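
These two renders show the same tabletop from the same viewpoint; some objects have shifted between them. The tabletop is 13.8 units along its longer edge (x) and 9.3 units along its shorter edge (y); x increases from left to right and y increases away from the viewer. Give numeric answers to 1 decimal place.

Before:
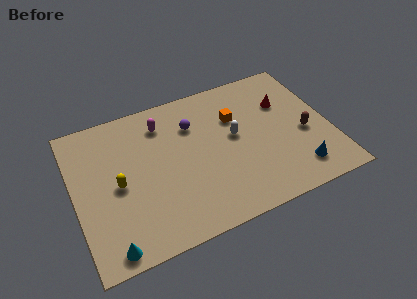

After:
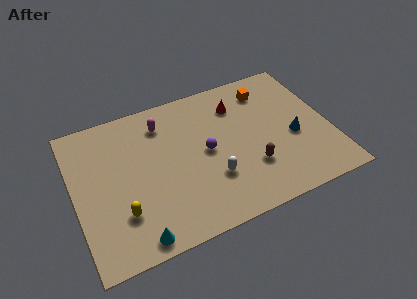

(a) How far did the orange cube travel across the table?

2.2

The orange cube moved from about (8.9, 6.3) to (10.8, 7.5), a distance of √(1.9² + 1.2²) ≈ 2.2.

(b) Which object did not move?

the magenta capsule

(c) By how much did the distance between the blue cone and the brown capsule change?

+0.4

Before: roughly 2.3 units apart; after: 2.7. That's 0.4 units further apart.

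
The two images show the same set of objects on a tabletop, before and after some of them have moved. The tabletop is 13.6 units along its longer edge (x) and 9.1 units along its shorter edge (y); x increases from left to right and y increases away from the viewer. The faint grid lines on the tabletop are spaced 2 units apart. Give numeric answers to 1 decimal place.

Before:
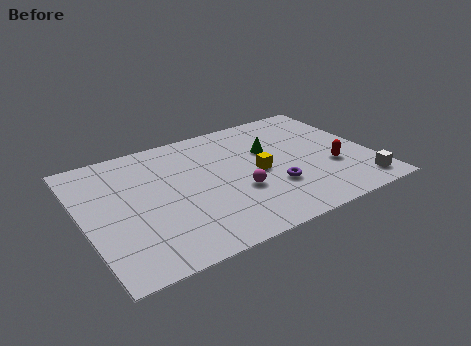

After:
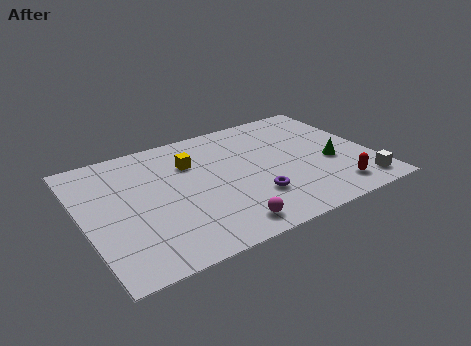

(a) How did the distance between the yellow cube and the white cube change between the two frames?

+3.6

They were about 5.3 units apart before and 8.9 after — 3.6 units further apart.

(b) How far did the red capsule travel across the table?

1.7

From (11.6, 3.2) to (11.4, 1.5), the red capsule covered √(0.2² + 1.7²) ≈ 1.7 units.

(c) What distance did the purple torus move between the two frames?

1.0

From (8.7, 2.9) to (7.7, 2.6), the purple torus covered √(1.0² + 0.3²) ≈ 1.0 units.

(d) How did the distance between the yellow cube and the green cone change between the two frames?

+5.2

The distance was about 1.7 in the first image and 6.9 in the second, so they moved 5.2 units further apart.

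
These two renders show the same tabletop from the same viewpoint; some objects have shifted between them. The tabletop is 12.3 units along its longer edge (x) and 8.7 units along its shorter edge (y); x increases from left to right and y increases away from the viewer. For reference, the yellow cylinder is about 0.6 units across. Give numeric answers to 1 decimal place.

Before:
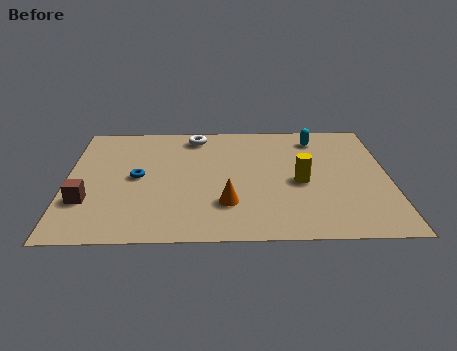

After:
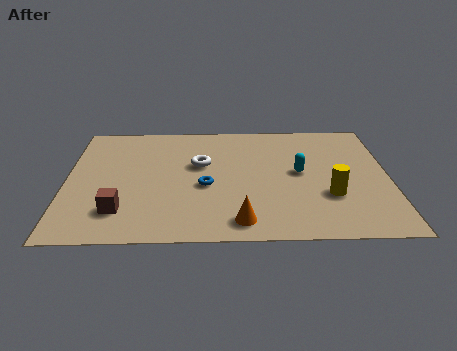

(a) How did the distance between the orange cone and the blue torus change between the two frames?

-1.1

The distance was about 3.9 in the first image and 2.8 in the second, so they moved 1.1 units closer together.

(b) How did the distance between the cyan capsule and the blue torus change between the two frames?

-3.7

They were about 7.4 units apart before and 3.7 after — 3.7 units closer together.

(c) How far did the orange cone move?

1.3

The orange cone was near (6.1, 2.4) before and (6.6, 1.2) after, so it travelled √(0.5² + 1.2²) ≈ 1.3 units.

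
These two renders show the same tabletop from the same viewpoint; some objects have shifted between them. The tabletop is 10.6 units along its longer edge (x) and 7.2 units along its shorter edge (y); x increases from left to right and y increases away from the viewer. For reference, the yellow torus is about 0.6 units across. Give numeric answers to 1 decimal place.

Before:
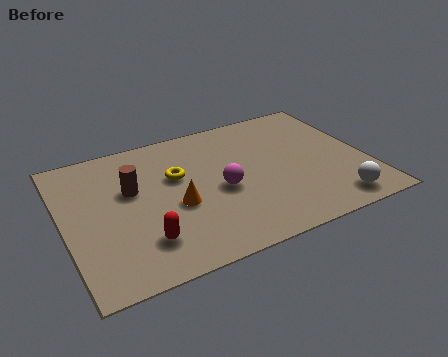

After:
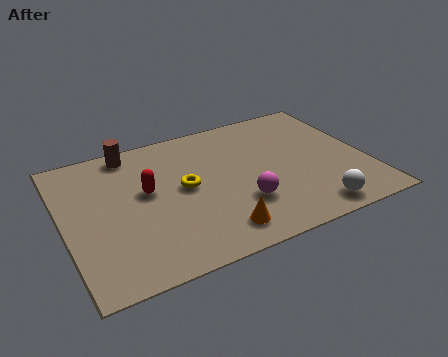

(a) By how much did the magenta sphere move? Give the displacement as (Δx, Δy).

(0.6, -1.0)

The magenta sphere started near (5.4, 3.2) and ended near (6.0, 2.2).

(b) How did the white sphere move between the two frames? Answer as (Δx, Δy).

(-0.8, -0.1)

From the two frames, the white sphere sits at roughly (9.1, 1.0) before and (8.3, 0.9) after.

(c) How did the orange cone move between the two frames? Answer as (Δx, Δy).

(1.2, -1.8)

From the two frames, the orange cone sits at roughly (3.8, 3.0) before and (5.0, 1.2) after.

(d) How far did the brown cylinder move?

2.0

From (2.4, 4.4) to (2.6, 6.4), the brown cylinder covered √(0.2² + 2.0²) ≈ 2.0 units.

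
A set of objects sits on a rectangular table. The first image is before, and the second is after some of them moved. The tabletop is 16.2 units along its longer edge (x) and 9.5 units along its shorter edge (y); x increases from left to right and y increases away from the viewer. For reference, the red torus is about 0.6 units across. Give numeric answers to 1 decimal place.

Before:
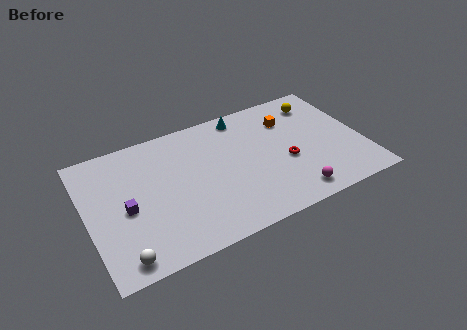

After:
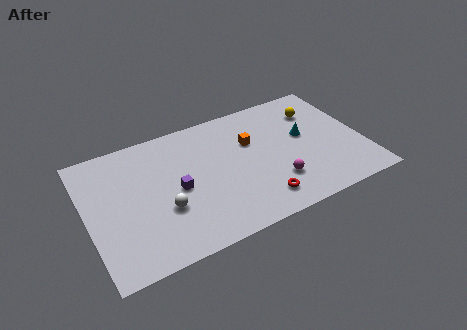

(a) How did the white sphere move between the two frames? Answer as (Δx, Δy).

(2.7, 2.3)

The white sphere started near (1.6, 1.1) and ended near (4.3, 3.4).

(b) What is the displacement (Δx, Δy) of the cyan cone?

(3.3, -3.0)

The cyan cone was at about (9.6, 8.4) and moved to about (12.9, 5.4).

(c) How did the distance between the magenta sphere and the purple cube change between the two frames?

-4.0

They were about 9.9 units apart before and 5.9 after — 4.0 units closer together.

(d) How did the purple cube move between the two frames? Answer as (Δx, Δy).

(3.0, 0.2)

From the two frames, the purple cube sits at roughly (2.2, 4.3) before and (5.2, 4.5) after.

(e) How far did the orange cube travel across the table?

2.5

From (12.2, 7.0) to (9.8, 6.2), the orange cube covered √(2.4² + 0.8²) ≈ 2.5 units.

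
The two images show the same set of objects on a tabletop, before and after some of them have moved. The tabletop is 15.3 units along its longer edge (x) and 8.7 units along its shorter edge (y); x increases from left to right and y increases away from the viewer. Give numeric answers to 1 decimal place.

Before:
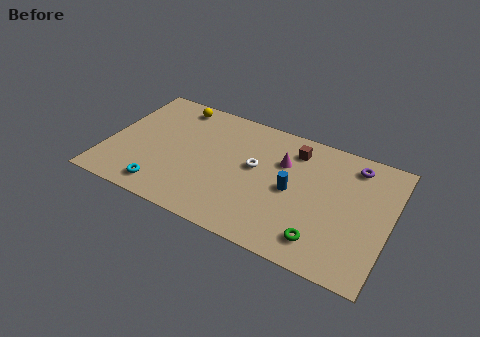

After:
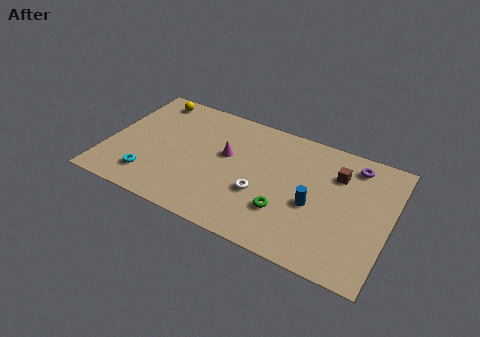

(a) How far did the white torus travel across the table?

1.8

From (8.0, 4.9) to (8.5, 3.2), the white torus covered √(0.5² + 1.7²) ≈ 1.8 units.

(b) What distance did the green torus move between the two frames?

2.3

From (12.0, 1.6) to (9.9, 2.6), the green torus covered √(2.1² + 1.0²) ≈ 2.3 units.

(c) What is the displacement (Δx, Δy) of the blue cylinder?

(1.2, -0.5)

The blue cylinder was at about (10.1, 4.2) and moved to about (11.3, 3.7).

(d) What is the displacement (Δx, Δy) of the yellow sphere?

(-1.4, 0.0)

The yellow sphere was at about (3.2, 7.6) and moved to about (1.8, 7.6).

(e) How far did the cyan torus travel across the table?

0.9

The cyan torus was near (3.4, 1.3) before and (2.6, 1.8) after, so it travelled √(0.8² + 0.5²) ≈ 0.9 units.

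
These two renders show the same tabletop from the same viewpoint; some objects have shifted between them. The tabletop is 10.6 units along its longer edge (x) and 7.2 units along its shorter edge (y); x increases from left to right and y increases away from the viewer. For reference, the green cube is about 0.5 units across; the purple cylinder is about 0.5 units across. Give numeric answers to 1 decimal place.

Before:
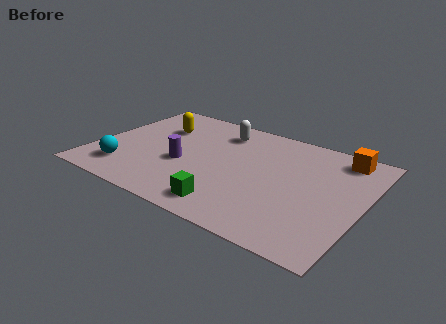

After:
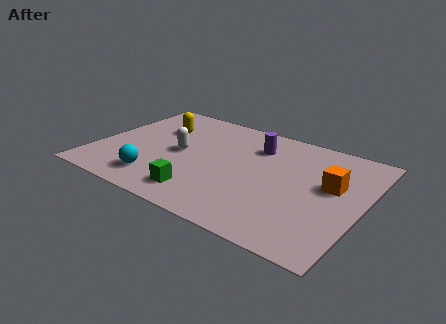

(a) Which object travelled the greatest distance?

the purple cylinder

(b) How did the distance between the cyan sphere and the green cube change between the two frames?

-2.5

The distance was about 4.3 in the first image and 1.8 in the second, so they moved 2.5 units closer together.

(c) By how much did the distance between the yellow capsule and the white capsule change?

-0.7

Before: roughly 2.5 units apart; after: 1.8. That's 0.7 units closer together.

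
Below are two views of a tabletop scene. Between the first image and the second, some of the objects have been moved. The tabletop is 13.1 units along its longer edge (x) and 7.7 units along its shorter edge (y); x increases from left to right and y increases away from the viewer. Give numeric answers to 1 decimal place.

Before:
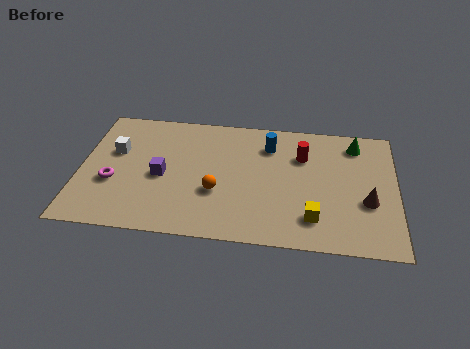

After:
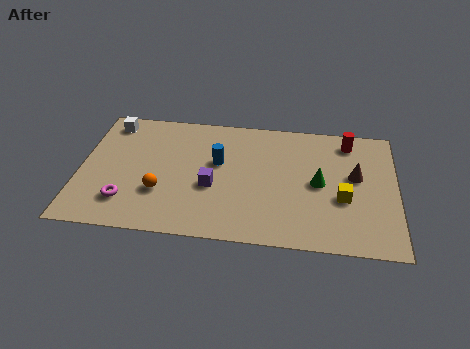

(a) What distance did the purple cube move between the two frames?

2.1

From (3.4, 3.5) to (5.5, 3.1), the purple cube covered √(2.1² + 0.4²) ≈ 2.1 units.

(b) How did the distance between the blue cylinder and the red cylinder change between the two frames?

+4.2

Before: roughly 1.5 units apart; after: 5.7. That's 4.2 units further apart.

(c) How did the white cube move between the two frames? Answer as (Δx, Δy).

(-0.3, 1.8)

From the two frames, the white cube sits at roughly (1.4, 4.8) before and (1.1, 6.6) after.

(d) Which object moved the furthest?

the green cone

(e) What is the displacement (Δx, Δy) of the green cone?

(-1.5, -2.6)

The green cone was at about (11.4, 6.4) and moved to about (9.9, 3.8).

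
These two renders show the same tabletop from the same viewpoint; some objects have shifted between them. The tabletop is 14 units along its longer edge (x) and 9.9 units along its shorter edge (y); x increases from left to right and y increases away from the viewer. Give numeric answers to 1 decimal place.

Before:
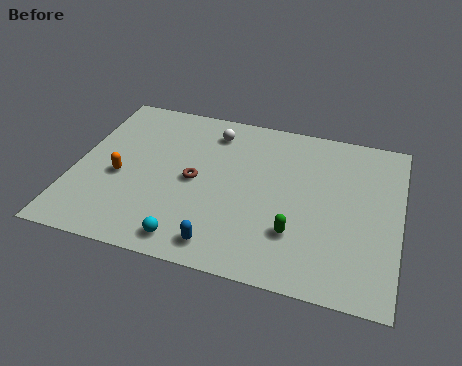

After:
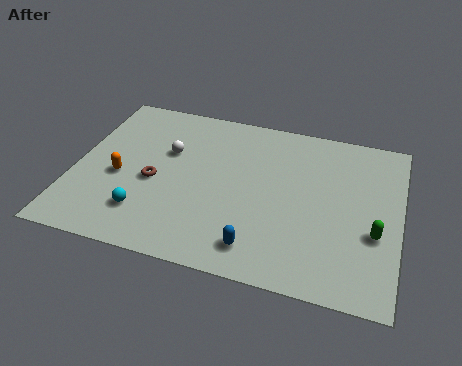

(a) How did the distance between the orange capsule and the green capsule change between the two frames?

+3.2

They were about 7.8 units apart before and 11.0 after — 3.2 units further apart.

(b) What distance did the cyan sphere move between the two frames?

2.3

The cyan sphere moved from about (5.3, 1.2) to (3.3, 2.3), a distance of √(2.0² + 1.1²) ≈ 2.3.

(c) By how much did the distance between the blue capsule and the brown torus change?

+1.6

Before: roughly 3.8 units apart; after: 5.4. That's 1.6 units further apart.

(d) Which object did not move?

the orange capsule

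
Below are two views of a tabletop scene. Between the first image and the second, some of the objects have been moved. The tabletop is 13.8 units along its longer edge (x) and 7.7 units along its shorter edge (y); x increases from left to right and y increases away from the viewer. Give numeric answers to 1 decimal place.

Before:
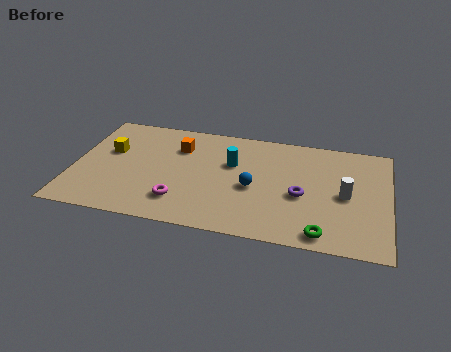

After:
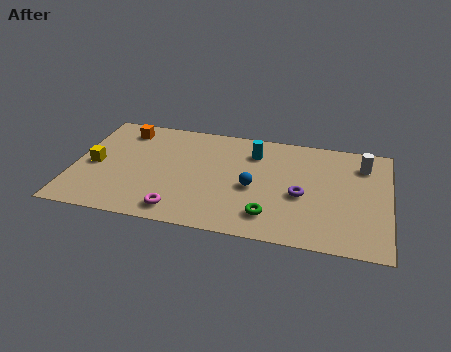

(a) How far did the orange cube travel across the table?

2.6

The orange cube moved from about (4.5, 5.6) to (2.0, 6.4), a distance of √(2.5² + 0.8²) ≈ 2.6.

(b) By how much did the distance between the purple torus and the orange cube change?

+2.6

Before: roughly 6.0 units apart; after: 8.6. That's 2.6 units further apart.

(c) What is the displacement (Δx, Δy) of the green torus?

(-2.3, 0.7)

From the two frames, the green torus sits at roughly (11.0, 0.9) before and (8.7, 1.6) after.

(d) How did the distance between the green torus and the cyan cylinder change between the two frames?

-1.3

Before: roughly 5.7 units apart; after: 4.4. That's 1.3 units closer together.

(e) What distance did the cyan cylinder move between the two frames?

1.3

From (6.9, 4.9) to (7.8, 5.9), the cyan cylinder covered √(0.9² + 1.0²) ≈ 1.3 units.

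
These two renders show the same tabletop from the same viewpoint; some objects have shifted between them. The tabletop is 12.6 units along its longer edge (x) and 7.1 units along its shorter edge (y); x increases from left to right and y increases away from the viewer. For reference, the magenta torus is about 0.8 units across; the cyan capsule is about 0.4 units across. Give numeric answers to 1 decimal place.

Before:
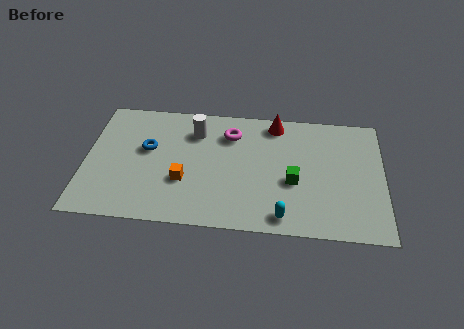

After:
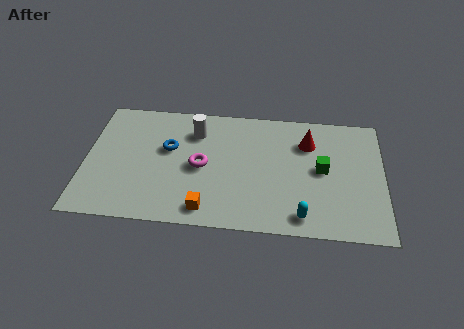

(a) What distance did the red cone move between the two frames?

1.7

The red cone was near (8.0, 6.2) before and (9.4, 5.2) after, so it travelled √(1.4² + 1.0²) ≈ 1.7 units.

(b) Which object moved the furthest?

the magenta torus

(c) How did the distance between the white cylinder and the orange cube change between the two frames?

+1.5

The distance was about 2.9 in the first image and 4.4 in the second, so they moved 1.5 units further apart.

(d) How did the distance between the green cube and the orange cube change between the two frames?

+0.9

They were about 4.6 units apart before and 5.5 after — 0.9 units further apart.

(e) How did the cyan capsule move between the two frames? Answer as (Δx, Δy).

(0.8, 0.1)

The cyan capsule was at about (8.4, 0.9) and moved to about (9.2, 1.0).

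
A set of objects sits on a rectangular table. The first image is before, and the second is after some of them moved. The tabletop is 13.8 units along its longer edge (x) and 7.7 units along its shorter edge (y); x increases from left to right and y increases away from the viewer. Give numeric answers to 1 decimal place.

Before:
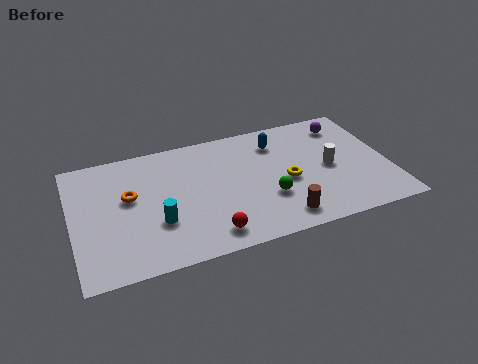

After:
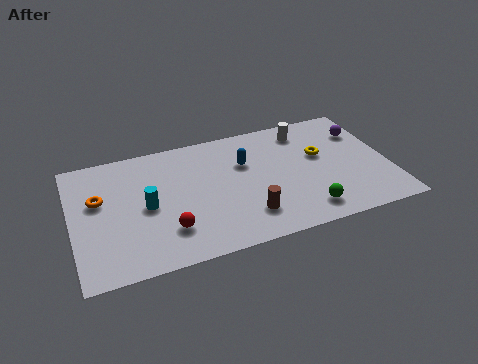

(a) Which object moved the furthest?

the white cylinder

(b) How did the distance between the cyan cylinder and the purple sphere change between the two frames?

+0.5

The distance was about 9.4 in the first image and 9.9 in the second, so they moved 0.5 units further apart.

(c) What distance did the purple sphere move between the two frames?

1.0

The purple sphere moved from about (12.2, 6.3) to (12.9, 5.6), a distance of √(0.7² + 0.7²) ≈ 1.0.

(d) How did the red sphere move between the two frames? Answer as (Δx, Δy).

(-1.7, 0.8)

The red sphere was at about (5.7, 1.2) and moved to about (4.0, 2.0).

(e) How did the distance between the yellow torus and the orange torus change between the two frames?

+2.8

The distance was about 6.9 in the first image and 9.7 in the second, so they moved 2.8 units further apart.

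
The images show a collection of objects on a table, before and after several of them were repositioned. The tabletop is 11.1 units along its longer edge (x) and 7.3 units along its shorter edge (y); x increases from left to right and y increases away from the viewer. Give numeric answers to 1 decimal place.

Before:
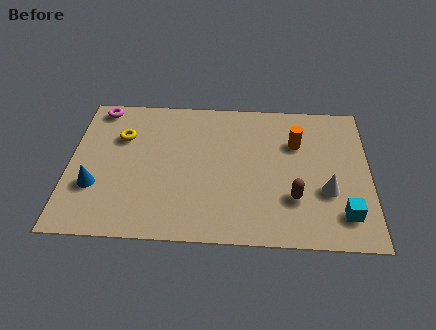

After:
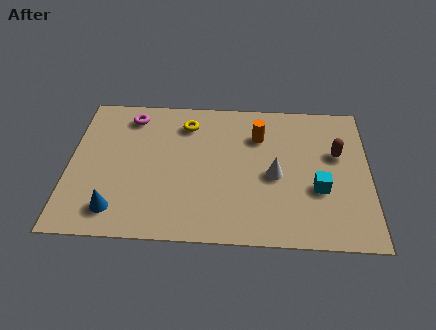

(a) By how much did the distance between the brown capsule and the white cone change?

+1.3

They were about 1.3 units apart before and 2.6 after — 1.3 units further apart.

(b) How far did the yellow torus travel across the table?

2.5

The yellow torus moved from about (1.9, 5.0) to (4.3, 5.8), a distance of √(2.4² + 0.8²) ≈ 2.5.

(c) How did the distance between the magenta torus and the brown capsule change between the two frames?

-0.6

They were about 8.5 units apart before and 7.9 after — 0.6 units closer together.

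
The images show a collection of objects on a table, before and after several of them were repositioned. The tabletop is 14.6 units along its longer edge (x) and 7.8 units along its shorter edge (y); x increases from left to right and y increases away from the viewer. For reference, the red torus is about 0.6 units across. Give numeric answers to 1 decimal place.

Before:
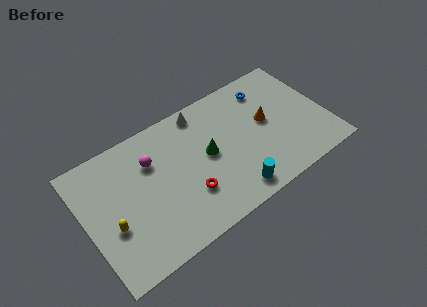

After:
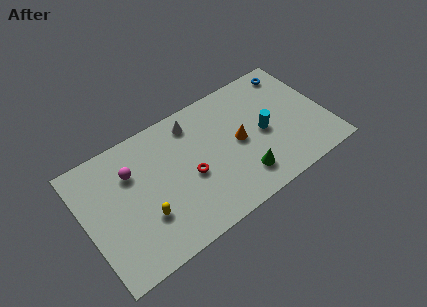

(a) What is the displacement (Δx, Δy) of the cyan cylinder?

(2.4, 2.6)

The cyan cylinder started near (8.4, 1.1) and ended near (10.8, 3.7).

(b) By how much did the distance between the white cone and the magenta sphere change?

+0.4

Before: roughly 3.6 units apart; after: 4.0. That's 0.4 units further apart.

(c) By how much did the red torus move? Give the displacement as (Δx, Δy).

(0.3, 1.0)

From the two frames, the red torus sits at roughly (5.9, 2.4) before and (6.2, 3.4) after.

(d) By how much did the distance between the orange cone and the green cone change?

-1.5

They were about 3.7 units apart before and 2.2 after — 1.5 units closer together.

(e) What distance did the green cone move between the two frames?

2.9

The green cone moved from about (7.4, 4.1) to (9.1, 1.7), a distance of √(1.7² + 2.4²) ≈ 2.9.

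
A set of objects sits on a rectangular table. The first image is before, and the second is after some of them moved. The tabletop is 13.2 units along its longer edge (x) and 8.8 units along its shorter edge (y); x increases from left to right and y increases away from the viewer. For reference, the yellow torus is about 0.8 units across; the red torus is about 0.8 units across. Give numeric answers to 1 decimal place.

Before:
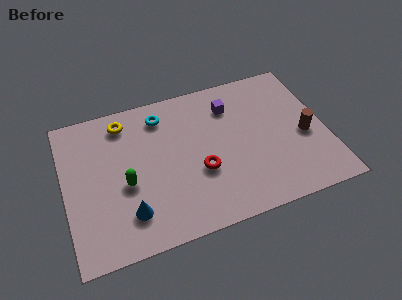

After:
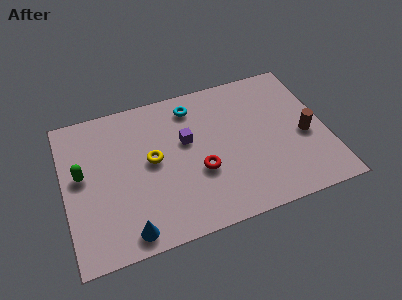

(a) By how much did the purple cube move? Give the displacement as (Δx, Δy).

(-2.4, -1.4)

The purple cube was at about (8.6, 6.7) and moved to about (6.2, 5.3).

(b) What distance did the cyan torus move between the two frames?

1.6

The cyan torus was near (5.1, 7.2) before and (6.7, 7.3) after, so it travelled √(1.6² + 0.1²) ≈ 1.6 units.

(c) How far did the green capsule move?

2.4

From (3.0, 3.7) to (0.9, 4.9), the green capsule covered √(2.1² + 1.2²) ≈ 2.4 units.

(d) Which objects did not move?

the brown cylinder and the red torus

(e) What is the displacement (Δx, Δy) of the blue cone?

(-0.1, -1.0)

From the two frames, the blue cone sits at roughly (3.0, 2.0) before and (2.9, 1.0) after.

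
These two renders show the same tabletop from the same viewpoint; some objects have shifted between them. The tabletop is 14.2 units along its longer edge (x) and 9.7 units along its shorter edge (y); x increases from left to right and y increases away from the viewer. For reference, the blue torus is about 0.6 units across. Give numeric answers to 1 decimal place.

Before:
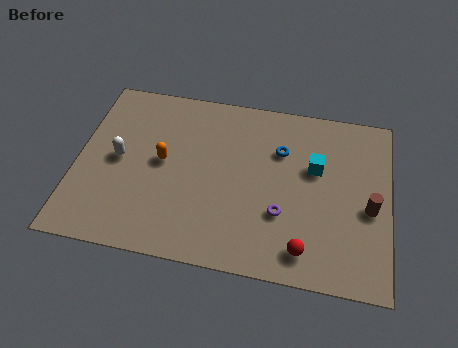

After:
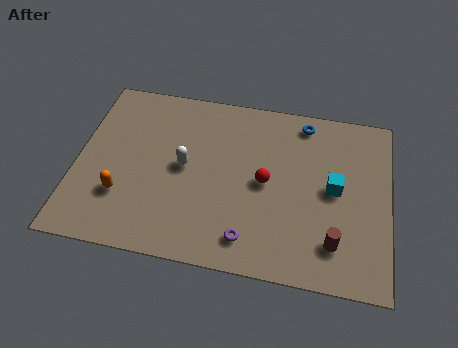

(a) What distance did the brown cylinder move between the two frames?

2.6

The brown cylinder was near (13.3, 4.2) before and (11.8, 2.1) after, so it travelled √(1.5² + 2.1²) ≈ 2.6 units.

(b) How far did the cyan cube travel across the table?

1.3

From (10.8, 6.0) to (11.7, 5.0), the cyan cube covered √(0.9² + 1.0²) ≈ 1.3 units.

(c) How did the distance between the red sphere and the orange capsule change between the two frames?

-0.8

They were about 7.5 units apart before and 6.7 after — 0.8 units closer together.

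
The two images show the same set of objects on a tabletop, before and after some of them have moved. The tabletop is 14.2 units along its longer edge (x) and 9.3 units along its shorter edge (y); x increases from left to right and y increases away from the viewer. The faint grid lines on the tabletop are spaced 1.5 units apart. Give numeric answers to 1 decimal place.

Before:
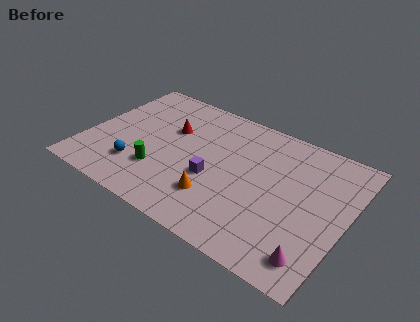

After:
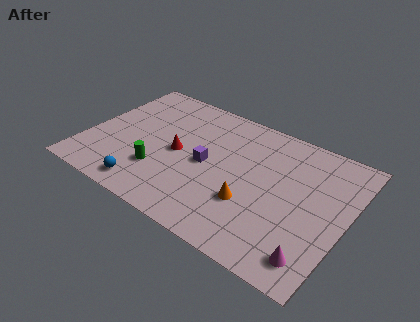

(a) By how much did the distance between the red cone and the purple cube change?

-2.0

They were about 3.6 units apart before and 1.6 after — 2.0 units closer together.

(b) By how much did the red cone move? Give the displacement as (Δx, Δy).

(0.7, -1.5)

From the two frames, the red cone sits at roughly (4.3, 6.0) before and (5.0, 4.5) after.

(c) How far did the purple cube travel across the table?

0.9

The purple cube moved from about (7.1, 3.7) to (6.6, 4.5), a distance of √(0.5² + 0.8²) ≈ 0.9.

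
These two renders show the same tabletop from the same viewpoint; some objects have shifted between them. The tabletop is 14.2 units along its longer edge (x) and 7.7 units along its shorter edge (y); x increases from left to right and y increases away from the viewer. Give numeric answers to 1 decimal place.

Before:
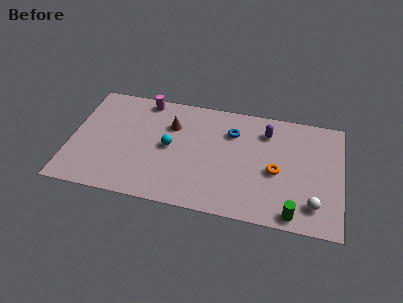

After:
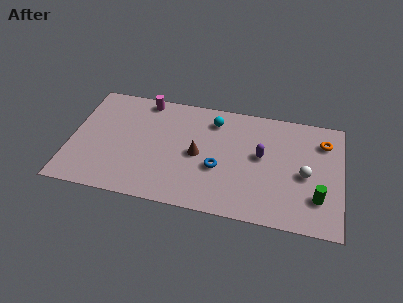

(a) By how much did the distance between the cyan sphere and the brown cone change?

+1.1

Before: roughly 1.5 units apart; after: 2.6. That's 1.1 units further apart.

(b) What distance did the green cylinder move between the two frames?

1.8

The green cylinder moved from about (11.8, 0.8) to (13.0, 2.1), a distance of √(1.2² + 1.3²) ≈ 1.8.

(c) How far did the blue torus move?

2.7

The blue torus was near (8.4, 5.6) before and (7.8, 3.0) after, so it travelled √(0.6² + 2.6²) ≈ 2.7 units.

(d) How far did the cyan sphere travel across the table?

3.2

From (5.2, 3.9) to (7.4, 6.2), the cyan sphere covered √(2.2² + 2.3²) ≈ 3.2 units.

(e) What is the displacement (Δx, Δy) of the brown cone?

(1.5, -1.7)

The brown cone was at about (5.2, 5.4) and moved to about (6.7, 3.7).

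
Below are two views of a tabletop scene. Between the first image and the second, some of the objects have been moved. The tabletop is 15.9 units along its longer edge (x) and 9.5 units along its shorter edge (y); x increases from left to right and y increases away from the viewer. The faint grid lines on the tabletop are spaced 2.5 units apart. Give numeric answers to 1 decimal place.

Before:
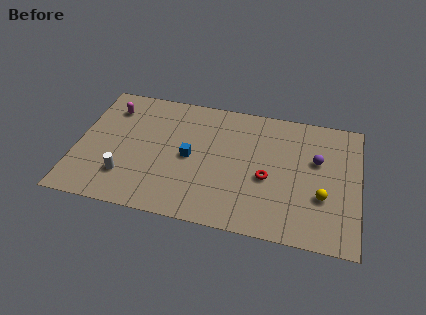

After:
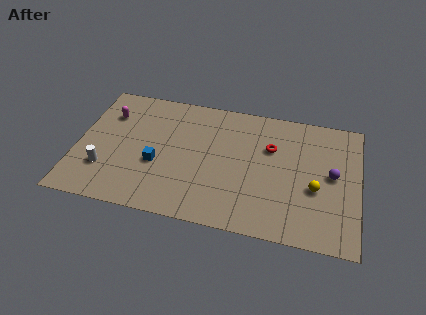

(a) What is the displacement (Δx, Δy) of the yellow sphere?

(-0.4, 0.5)

From the two frames, the yellow sphere sits at roughly (13.9, 3.3) before and (13.5, 3.8) after.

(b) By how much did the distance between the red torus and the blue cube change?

+2.4

The distance was about 4.4 in the first image and 6.8 in the second, so they moved 2.4 units further apart.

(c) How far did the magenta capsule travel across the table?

0.5

The magenta capsule was near (1.7, 7.4) before and (1.6, 6.9) after, so it travelled √(0.1² + 0.5²) ≈ 0.5 units.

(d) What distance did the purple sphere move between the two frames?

1.3

The purple sphere moved from about (13.5, 5.9) to (14.4, 5.0), a distance of √(0.9² + 0.9²) ≈ 1.3.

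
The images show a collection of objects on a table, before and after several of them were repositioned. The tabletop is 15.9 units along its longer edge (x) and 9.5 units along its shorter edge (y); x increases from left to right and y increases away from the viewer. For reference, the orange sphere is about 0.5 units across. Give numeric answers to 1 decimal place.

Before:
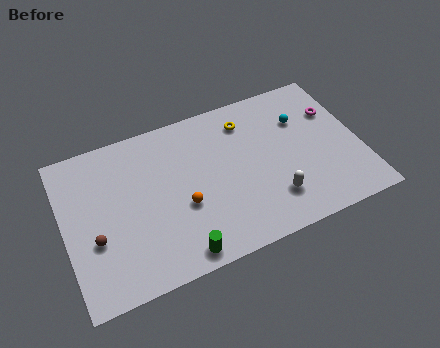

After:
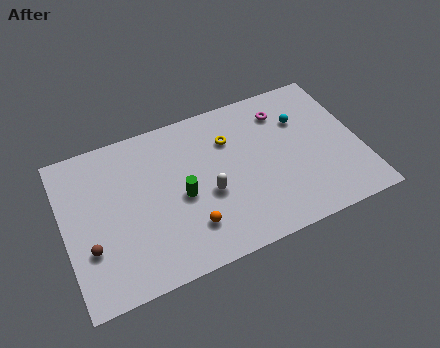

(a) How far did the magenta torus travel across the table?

2.9

The magenta torus moved from about (14.8, 6.5) to (12.1, 7.5), a distance of √(2.7² + 1.0²) ≈ 2.9.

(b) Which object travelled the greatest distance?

the white capsule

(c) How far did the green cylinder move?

3.3

The green cylinder moved from about (5.7, 1.0) to (6.2, 4.3), a distance of √(0.5² + 3.3²) ≈ 3.3.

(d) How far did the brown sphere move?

0.5

From (1.5, 3.5) to (1.2, 3.1), the brown sphere covered √(0.3² + 0.4²) ≈ 0.5 units.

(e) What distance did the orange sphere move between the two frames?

1.4

The orange sphere was near (6.2, 3.7) before and (6.4, 2.3) after, so it travelled √(0.2² + 1.4²) ≈ 1.4 units.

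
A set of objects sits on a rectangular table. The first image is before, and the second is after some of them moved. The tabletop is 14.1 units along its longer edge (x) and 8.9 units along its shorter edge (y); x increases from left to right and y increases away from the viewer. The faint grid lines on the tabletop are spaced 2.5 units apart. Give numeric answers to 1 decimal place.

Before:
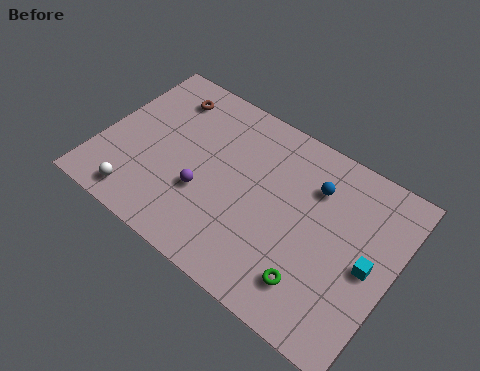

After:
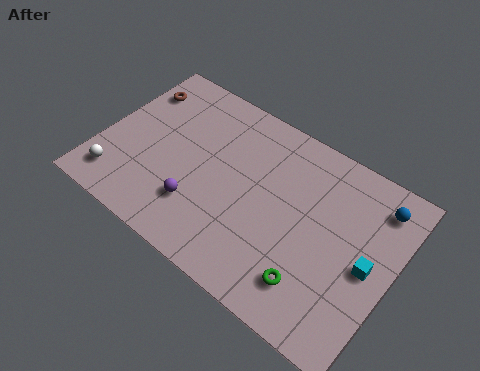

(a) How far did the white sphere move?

1.3

The white sphere moved from about (2.4, 1.2) to (1.2, 1.6), a distance of √(1.2² + 0.4²) ≈ 1.3.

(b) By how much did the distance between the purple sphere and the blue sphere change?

+3.4

Before: roughly 5.8 units apart; after: 9.2. That's 3.4 units further apart.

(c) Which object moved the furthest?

the blue sphere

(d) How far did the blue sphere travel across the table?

3.0

The blue sphere moved from about (10.0, 6.5) to (12.9, 7.3), a distance of √(2.9² + 0.8²) ≈ 3.0.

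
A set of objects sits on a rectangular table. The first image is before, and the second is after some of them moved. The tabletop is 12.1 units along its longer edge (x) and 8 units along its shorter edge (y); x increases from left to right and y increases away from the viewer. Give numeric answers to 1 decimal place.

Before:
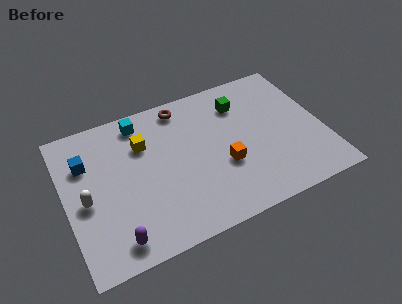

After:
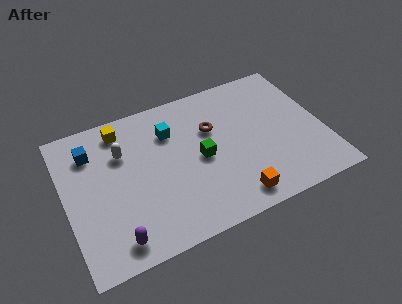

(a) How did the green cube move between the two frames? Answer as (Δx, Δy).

(-2.2, -2.3)

The green cube started near (8.5, 6.1) and ended near (6.3, 3.8).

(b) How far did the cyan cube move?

1.7

The cyan cube was near (3.8, 6.9) before and (5.1, 5.8) after, so it travelled √(1.3² + 1.1²) ≈ 1.7 units.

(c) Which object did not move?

the purple capsule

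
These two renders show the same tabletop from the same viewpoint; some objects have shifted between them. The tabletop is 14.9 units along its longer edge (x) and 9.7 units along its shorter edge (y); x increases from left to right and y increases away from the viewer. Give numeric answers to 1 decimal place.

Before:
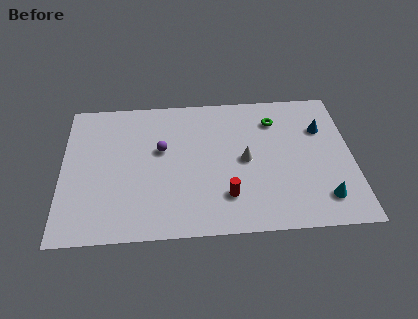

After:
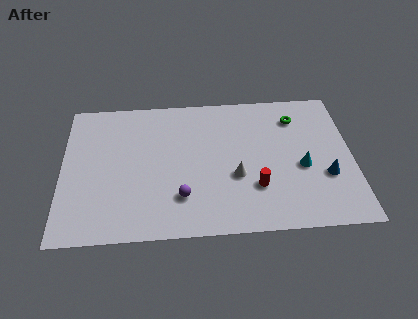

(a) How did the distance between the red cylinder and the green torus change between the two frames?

-0.5

Before: roughly 5.7 units apart; after: 5.2. That's 0.5 units closer together.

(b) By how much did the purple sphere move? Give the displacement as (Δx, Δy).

(1.0, -3.3)

From the two frames, the purple sphere sits at roughly (5.1, 5.8) before and (6.1, 2.5) after.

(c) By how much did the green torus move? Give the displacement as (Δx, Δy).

(1.1, 0.1)

From the two frames, the green torus sits at roughly (11.0, 7.5) before and (12.1, 7.6) after.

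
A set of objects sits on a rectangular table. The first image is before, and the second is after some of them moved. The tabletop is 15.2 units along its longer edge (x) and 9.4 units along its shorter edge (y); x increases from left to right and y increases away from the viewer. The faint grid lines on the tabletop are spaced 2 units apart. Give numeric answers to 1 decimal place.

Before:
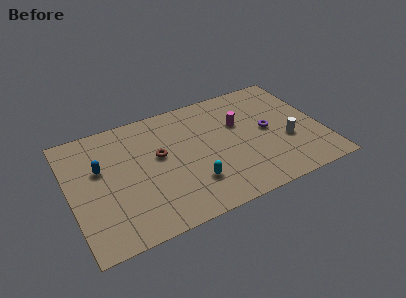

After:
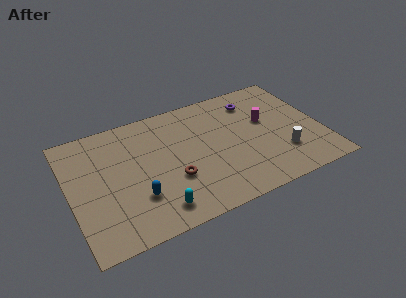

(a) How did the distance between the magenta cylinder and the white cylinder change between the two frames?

-0.5

Before: roughly 3.6 units apart; after: 3.1. That's 0.5 units closer together.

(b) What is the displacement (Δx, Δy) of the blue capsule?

(1.9, -3.0)

From the two frames, the blue capsule sits at roughly (1.9, 5.8) before and (3.8, 2.8) after.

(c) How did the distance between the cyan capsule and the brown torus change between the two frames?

-1.2

They were about 3.4 units apart before and 2.2 after — 1.2 units closer together.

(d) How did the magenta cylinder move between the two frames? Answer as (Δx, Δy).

(1.6, -0.4)

The magenta cylinder started near (10.4, 6.0) and ended near (12.0, 5.6).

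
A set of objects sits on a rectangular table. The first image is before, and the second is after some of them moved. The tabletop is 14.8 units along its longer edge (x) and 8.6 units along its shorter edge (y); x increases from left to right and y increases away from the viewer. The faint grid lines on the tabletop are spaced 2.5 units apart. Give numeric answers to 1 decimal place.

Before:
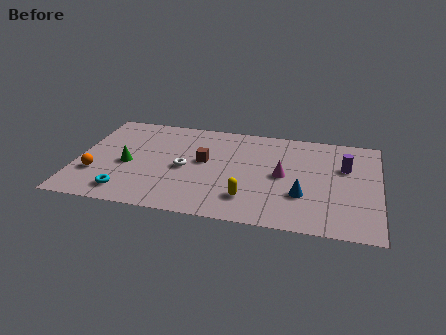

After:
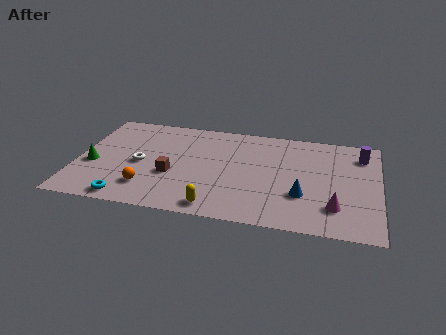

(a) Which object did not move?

the blue cone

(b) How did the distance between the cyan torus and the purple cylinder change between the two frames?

+1.4

Before: roughly 11.3 units apart; after: 12.7. That's 1.4 units further apart.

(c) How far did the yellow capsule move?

1.8

The yellow capsule was near (8.5, 2.0) before and (7.0, 1.0) after, so it travelled √(1.5² + 1.0²) ≈ 1.8 units.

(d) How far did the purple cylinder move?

1.4

From (13.1, 5.6) to (13.9, 6.8), the purple cylinder covered √(0.8² + 1.2²) ≈ 1.4 units.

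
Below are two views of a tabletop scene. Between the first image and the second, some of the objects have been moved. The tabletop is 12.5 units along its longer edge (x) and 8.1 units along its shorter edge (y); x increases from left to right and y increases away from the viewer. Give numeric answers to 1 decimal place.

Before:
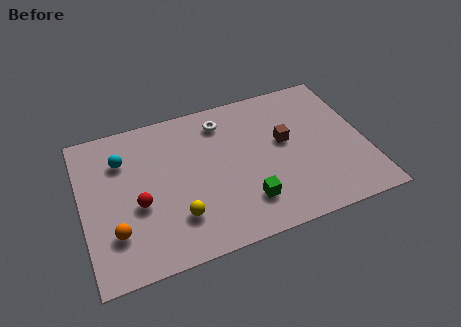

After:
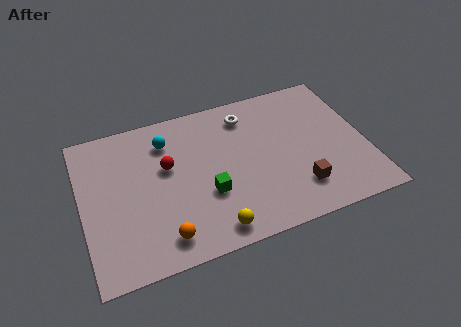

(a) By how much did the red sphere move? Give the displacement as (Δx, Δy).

(1.4, 1.6)

From the two frames, the red sphere sits at roughly (2.4, 3.3) before and (3.8, 4.9) after.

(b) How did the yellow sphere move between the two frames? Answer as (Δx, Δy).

(1.4, -1.1)

The yellow sphere started near (4.0, 2.1) and ended near (5.4, 1.0).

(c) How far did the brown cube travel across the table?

2.7

From (9.0, 4.6) to (9.3, 1.9), the brown cube covered √(0.3² + 2.7²) ≈ 2.7 units.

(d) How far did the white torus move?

1.1

From (6.4, 6.6) to (7.5, 6.6), the white torus covered √(1.1² + 0.0²) ≈ 1.1 units.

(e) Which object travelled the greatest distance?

the brown cube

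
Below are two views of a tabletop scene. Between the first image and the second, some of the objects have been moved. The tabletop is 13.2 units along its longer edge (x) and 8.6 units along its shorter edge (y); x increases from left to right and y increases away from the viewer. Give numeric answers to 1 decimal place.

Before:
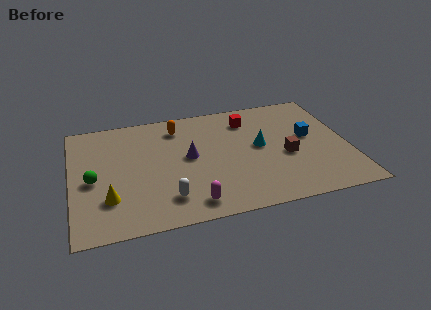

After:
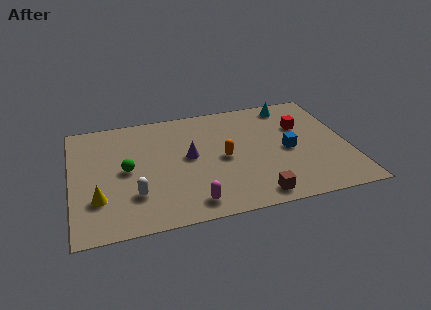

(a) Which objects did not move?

the purple cone and the magenta capsule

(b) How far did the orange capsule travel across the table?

3.5

The orange capsule was near (5.2, 7.0) before and (7.2, 4.1) after, so it travelled √(2.0² + 2.9²) ≈ 3.5 units.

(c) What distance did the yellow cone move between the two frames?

0.5

The yellow cone moved from about (1.7, 2.4) to (1.2, 2.5), a distance of √(0.5² + 0.1²) ≈ 0.5.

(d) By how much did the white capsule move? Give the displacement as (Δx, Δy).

(-1.5, 0.6)

The white capsule was at about (4.4, 1.8) and moved to about (2.9, 2.4).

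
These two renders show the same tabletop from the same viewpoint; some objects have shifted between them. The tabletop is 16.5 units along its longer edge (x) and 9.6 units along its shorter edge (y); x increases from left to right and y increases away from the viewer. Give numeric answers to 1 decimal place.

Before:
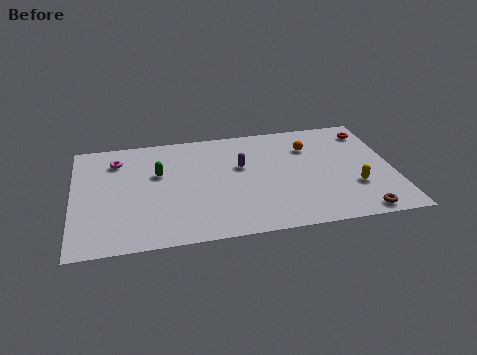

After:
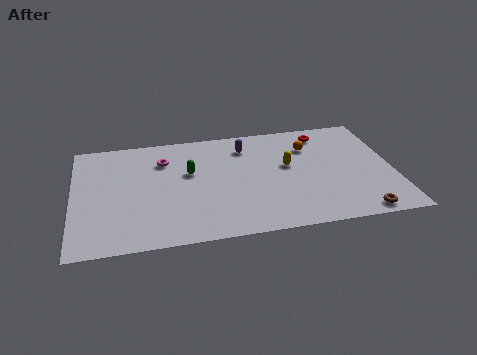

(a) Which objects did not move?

the brown torus and the orange sphere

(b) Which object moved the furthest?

the yellow capsule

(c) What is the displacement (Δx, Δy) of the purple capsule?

(0.3, 1.7)

The purple capsule started near (8.7, 5.9) and ended near (9.0, 7.6).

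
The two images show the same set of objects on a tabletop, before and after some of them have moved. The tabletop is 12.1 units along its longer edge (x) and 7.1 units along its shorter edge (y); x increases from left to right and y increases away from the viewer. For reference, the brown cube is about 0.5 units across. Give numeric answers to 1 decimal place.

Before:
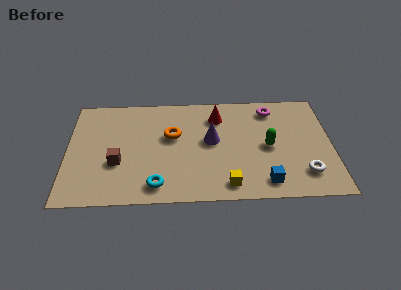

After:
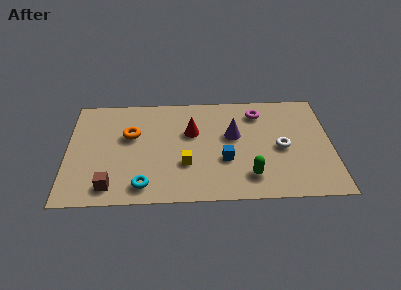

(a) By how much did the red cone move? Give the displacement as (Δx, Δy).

(-1.2, -1.0)

The red cone was at about (6.9, 5.5) and moved to about (5.7, 4.5).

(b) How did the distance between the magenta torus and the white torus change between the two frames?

-1.9

Before: roughly 4.5 units apart; after: 2.6. That's 1.9 units closer together.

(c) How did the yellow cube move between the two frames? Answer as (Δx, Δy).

(-1.9, 1.4)

The yellow cube started near (7.3, 1.0) and ended near (5.4, 2.4).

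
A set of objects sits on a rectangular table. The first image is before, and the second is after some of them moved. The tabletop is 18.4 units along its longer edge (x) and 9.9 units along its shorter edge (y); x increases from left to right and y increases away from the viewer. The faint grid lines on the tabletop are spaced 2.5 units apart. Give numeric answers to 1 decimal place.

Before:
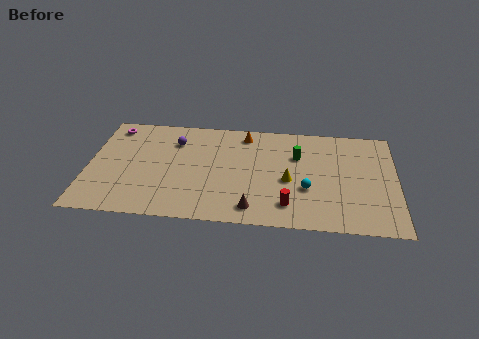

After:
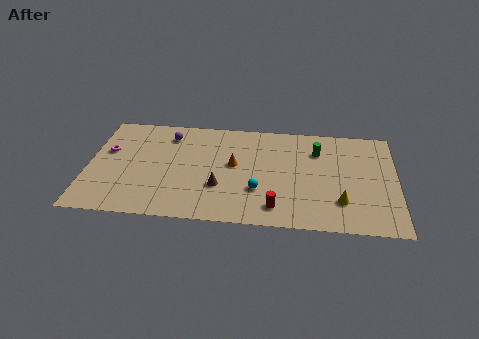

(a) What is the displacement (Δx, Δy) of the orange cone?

(-0.6, -3.0)

From the two frames, the orange cone sits at roughly (9.3, 8.5) before and (8.7, 5.5) after.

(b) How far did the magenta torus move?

2.4

From (1.3, 8.5) to (1.1, 6.1), the magenta torus covered √(0.2² + 2.4²) ≈ 2.4 units.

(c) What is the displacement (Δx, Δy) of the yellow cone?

(3.1, -1.7)

From the two frames, the yellow cone sits at roughly (12.0, 4.3) before and (15.1, 2.6) after.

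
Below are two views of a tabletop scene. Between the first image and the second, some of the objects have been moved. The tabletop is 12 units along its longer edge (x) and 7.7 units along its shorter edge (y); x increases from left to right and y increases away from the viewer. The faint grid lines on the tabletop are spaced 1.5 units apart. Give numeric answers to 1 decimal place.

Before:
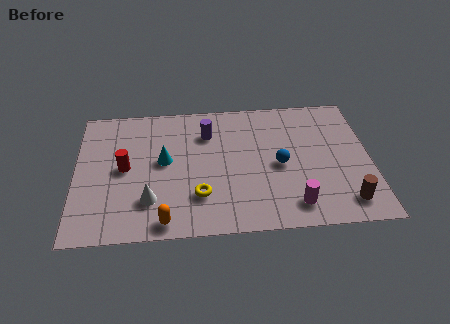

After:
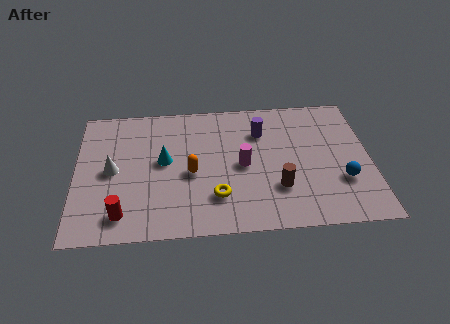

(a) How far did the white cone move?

2.3

The white cone moved from about (3.0, 2.0) to (1.5, 3.8), a distance of √(1.5² + 1.8²) ≈ 2.3.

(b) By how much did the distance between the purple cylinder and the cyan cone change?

+1.9

The distance was about 2.3 in the first image and 4.2 in the second, so they moved 1.9 units further apart.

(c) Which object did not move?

the cyan cone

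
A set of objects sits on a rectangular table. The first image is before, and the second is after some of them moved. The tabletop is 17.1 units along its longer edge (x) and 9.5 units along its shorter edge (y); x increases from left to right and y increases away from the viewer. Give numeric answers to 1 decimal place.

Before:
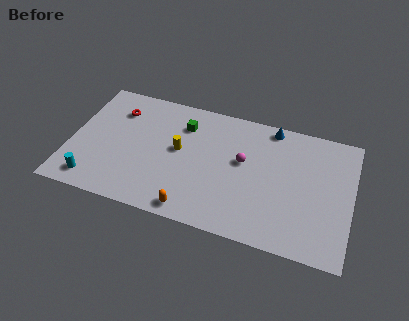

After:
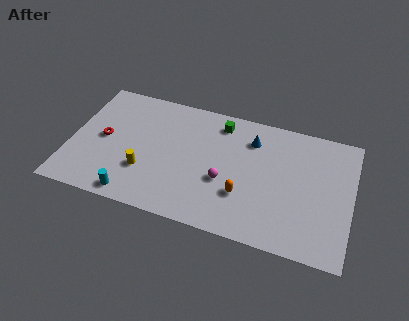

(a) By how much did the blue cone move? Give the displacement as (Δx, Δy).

(-1.1, -1.3)

The blue cone was at about (12.0, 8.6) and moved to about (10.9, 7.3).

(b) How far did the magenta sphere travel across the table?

2.1

From (10.5, 5.5) to (9.5, 3.7), the magenta sphere covered √(1.0² + 1.8²) ≈ 2.1 units.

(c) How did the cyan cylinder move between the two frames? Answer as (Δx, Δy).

(2.5, -0.4)

The cyan cylinder started near (1.7, 1.4) and ended near (4.2, 1.0).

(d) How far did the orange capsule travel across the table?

3.5

From (7.8, 1.0) to (10.7, 3.0), the orange capsule covered √(2.9² + 2.0²) ≈ 3.5 units.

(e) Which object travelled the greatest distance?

the orange capsule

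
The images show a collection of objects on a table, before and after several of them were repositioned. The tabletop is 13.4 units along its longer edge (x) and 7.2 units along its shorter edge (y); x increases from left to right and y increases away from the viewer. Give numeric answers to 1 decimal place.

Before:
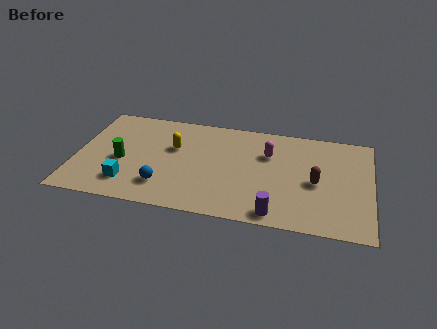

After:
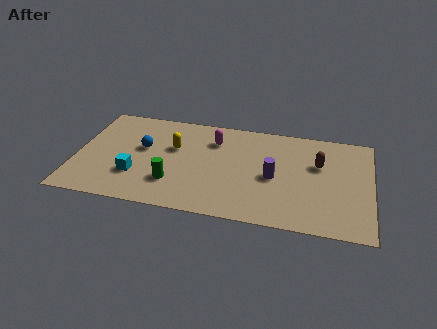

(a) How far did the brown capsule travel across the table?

1.3

The brown capsule was near (10.9, 3.3) before and (11.0, 4.6) after, so it travelled √(0.1² + 1.3²) ≈ 1.3 units.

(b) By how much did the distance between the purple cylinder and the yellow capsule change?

-1.3

They were about 6.1 units apart before and 4.8 after — 1.3 units closer together.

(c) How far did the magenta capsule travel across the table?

2.5

From (8.7, 4.9) to (6.2, 5.4), the magenta capsule covered √(2.5² + 0.5²) ≈ 2.5 units.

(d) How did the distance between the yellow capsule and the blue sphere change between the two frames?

-1.4

Before: roughly 2.8 units apart; after: 1.4. That's 1.4 units closer together.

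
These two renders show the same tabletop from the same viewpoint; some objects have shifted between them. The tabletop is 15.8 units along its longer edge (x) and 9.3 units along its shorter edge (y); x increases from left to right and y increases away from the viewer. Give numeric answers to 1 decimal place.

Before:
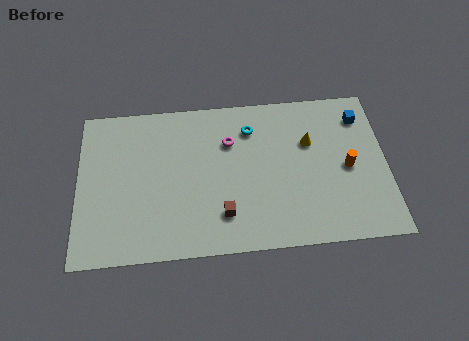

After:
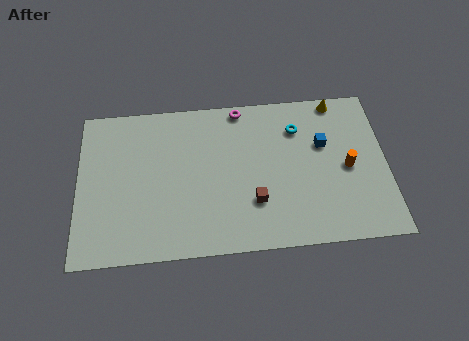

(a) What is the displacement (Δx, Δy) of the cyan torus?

(2.4, -0.2)

The cyan torus was at about (8.9, 7.2) and moved to about (11.3, 7.0).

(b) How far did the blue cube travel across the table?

2.5

The blue cube moved from about (14.6, 7.4) to (12.6, 5.9), a distance of √(2.0² + 1.5²) ≈ 2.5.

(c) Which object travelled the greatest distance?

the yellow cone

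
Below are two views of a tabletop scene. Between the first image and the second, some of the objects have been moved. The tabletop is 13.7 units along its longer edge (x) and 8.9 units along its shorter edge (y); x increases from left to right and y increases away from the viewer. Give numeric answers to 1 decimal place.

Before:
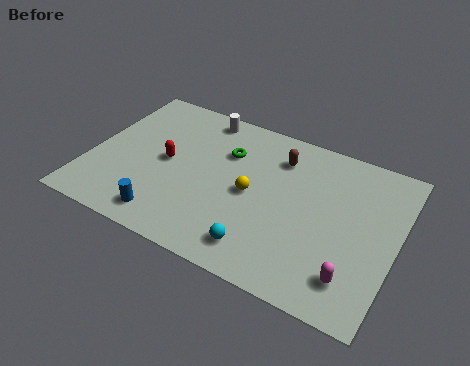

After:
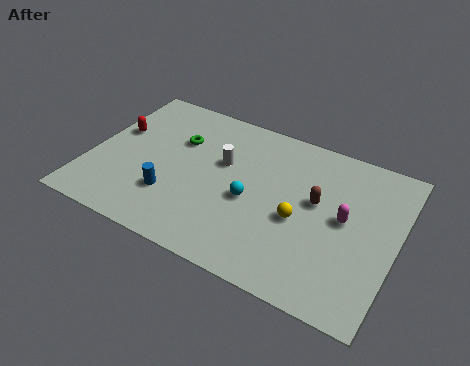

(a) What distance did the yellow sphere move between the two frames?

2.3

The yellow sphere was near (7.3, 4.3) before and (9.5, 3.8) after, so it travelled √(2.2² + 0.5²) ≈ 2.3 units.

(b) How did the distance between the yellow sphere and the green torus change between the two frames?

+3.8

The distance was about 2.4 in the first image and 6.2 in the second, so they moved 3.8 units further apart.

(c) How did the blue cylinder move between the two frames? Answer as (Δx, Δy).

(0.0, 1.3)

From the two frames, the blue cylinder sits at roughly (3.9, 1.3) before and (3.9, 2.6) after.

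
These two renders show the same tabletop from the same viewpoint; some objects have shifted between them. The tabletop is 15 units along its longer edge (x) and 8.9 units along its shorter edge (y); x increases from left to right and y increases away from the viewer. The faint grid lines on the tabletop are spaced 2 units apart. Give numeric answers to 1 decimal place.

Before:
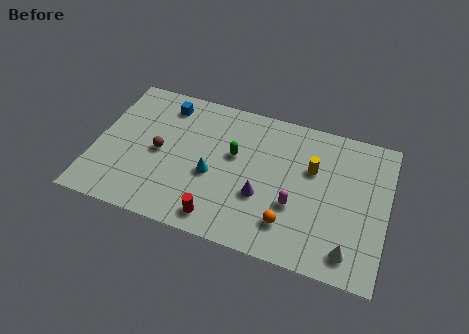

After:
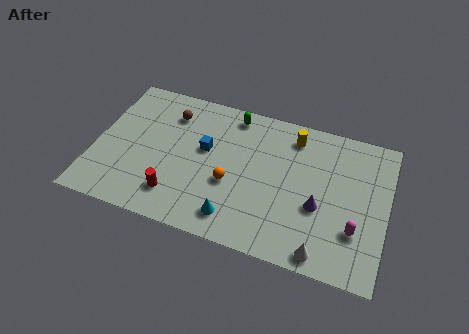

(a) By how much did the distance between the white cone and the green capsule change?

+1.3

Before: roughly 7.3 units apart; after: 8.6. That's 1.3 units further apart.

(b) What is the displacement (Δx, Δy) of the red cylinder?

(-2.3, 0.7)

From the two frames, the red cylinder sits at roughly (6.7, 1.2) before and (4.4, 1.9) after.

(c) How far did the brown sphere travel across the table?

2.6

The brown sphere was near (3.3, 4.3) before and (3.6, 6.9) after, so it travelled √(0.3² + 2.6²) ≈ 2.6 units.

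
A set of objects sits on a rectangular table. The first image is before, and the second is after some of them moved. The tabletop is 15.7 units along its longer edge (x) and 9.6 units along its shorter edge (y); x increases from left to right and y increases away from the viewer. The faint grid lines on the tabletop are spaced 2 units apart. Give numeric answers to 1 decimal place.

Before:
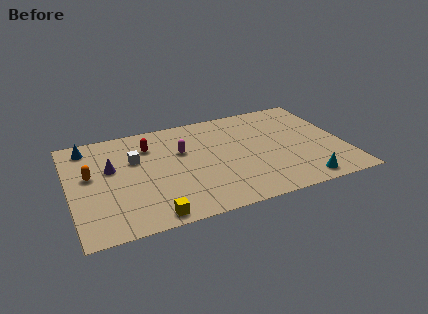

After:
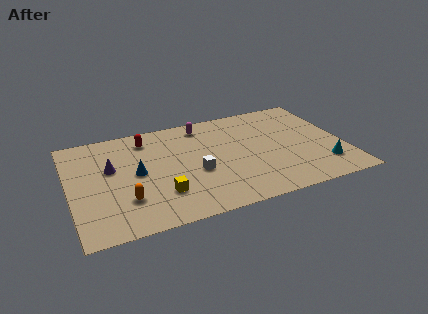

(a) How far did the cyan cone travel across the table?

1.8

The cyan cone moved from about (12.9, 1.1) to (14.3, 2.2), a distance of √(1.4² + 1.1²) ≈ 1.8.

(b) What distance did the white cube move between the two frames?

4.0

From (3.8, 6.2) to (7.1, 3.9), the white cube covered √(3.3² + 2.3²) ≈ 4.0 units.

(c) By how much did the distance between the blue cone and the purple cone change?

-1.0

Before: roughly 2.7 units apart; after: 1.7. That's 1.0 units closer together.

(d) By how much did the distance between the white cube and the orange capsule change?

+1.6

The distance was about 2.7 in the first image and 4.3 in the second, so they moved 1.6 units further apart.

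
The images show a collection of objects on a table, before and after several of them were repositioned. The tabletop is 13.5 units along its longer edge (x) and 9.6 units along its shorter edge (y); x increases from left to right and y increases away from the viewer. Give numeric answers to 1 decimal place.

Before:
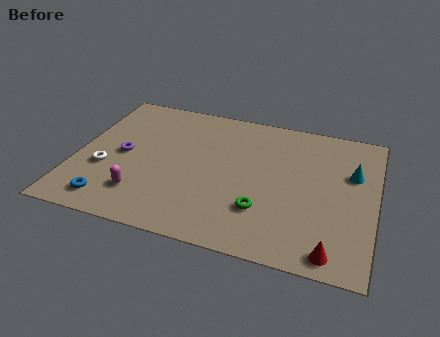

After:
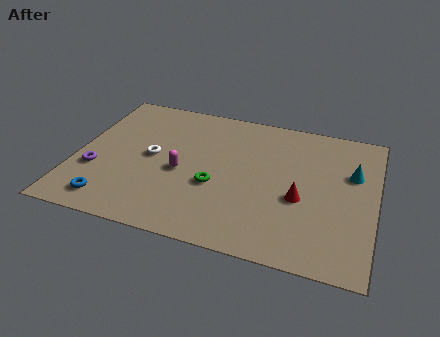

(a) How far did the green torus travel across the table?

2.4

The green torus was near (8.6, 2.7) before and (6.4, 3.7) after, so it travelled √(2.2² + 1.0²) ≈ 2.4 units.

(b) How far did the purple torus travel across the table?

1.8

The purple torus moved from about (2.1, 4.7) to (1.0, 3.3), a distance of √(1.1² + 1.4²) ≈ 1.8.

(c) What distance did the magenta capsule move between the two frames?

2.6

The magenta capsule was near (3.2, 2.2) before and (4.8, 4.2) after, so it travelled √(1.6² + 2.0²) ≈ 2.6 units.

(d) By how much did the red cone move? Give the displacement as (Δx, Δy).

(-1.6, 2.9)

The red cone was at about (11.8, 1.0) and moved to about (10.2, 3.9).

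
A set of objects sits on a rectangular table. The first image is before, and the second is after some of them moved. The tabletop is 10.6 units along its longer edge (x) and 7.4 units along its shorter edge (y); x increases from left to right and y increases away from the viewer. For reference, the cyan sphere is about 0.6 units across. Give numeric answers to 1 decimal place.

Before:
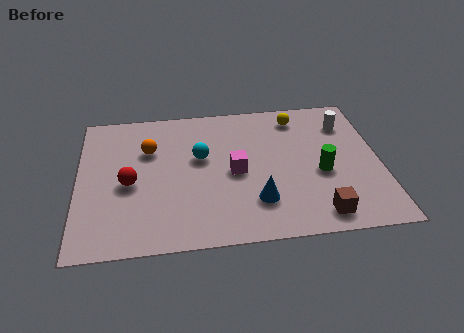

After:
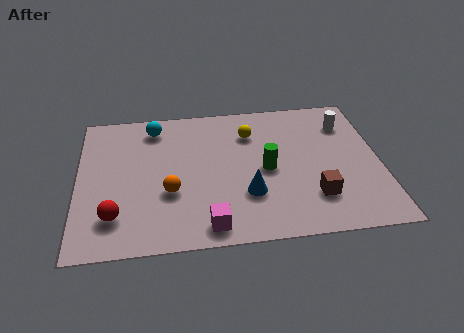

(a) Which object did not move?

the white cylinder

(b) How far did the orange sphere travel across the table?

2.4

The orange sphere moved from about (2.5, 5.0) to (3.2, 2.7), a distance of √(0.7² + 2.3²) ≈ 2.4.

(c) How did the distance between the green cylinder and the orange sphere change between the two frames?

-2.8

Before: roughly 6.3 units apart; after: 3.5. That's 2.8 units closer together.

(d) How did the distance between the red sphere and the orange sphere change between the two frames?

+0.3

The distance was about 1.8 in the first image and 2.1 in the second, so they moved 0.3 units further apart.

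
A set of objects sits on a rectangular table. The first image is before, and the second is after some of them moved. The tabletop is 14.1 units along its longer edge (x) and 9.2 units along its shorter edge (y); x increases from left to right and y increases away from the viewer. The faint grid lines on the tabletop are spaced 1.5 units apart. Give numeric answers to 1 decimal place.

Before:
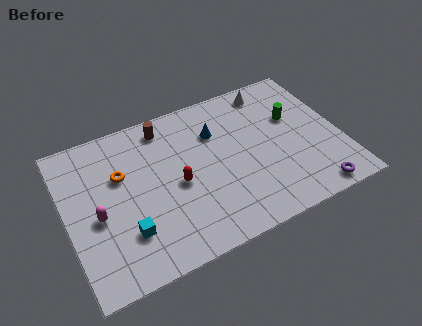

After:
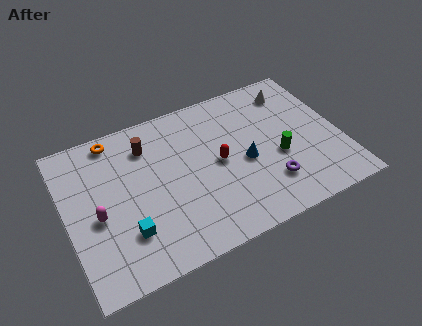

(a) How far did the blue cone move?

2.7

The blue cone moved from about (7.9, 6.5) to (9.1, 4.1), a distance of √(1.2² + 2.4²) ≈ 2.7.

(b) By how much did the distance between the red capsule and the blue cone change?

-1.9

They were about 3.3 units apart before and 1.4 after — 1.9 units closer together.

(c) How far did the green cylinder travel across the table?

2.4

From (11.9, 5.8) to (10.8, 3.7), the green cylinder covered √(1.1² + 2.1²) ≈ 2.4 units.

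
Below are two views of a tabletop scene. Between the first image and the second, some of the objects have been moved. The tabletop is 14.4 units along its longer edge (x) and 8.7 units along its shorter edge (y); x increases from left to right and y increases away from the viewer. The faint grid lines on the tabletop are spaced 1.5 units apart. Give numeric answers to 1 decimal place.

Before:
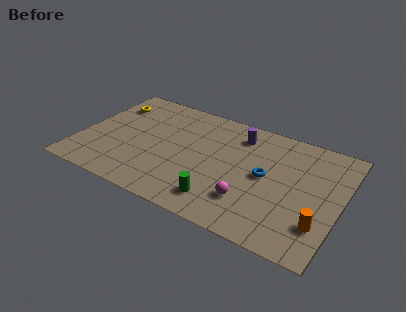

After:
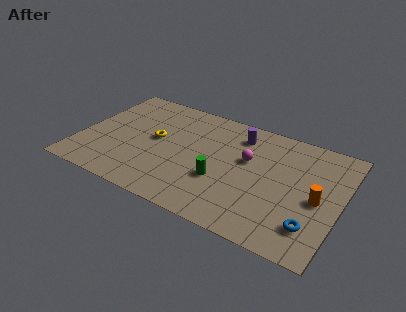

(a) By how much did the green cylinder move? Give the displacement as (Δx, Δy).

(-0.2, 1.5)

From the two frames, the green cylinder sits at roughly (8.2, 1.6) before and (8.0, 3.1) after.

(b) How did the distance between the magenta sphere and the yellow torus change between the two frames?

-4.4

Before: roughly 9.5 units apart; after: 5.1. That's 4.4 units closer together.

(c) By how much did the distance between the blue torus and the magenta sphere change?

+2.8

Before: roughly 2.3 units apart; after: 5.1. That's 2.8 units further apart.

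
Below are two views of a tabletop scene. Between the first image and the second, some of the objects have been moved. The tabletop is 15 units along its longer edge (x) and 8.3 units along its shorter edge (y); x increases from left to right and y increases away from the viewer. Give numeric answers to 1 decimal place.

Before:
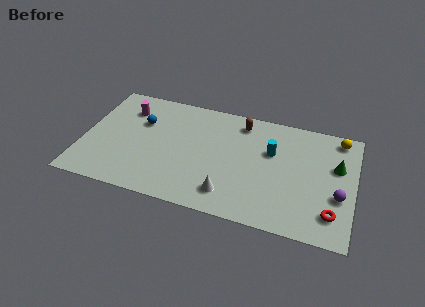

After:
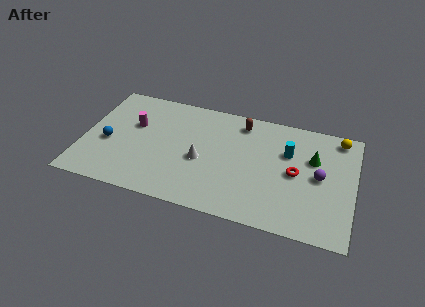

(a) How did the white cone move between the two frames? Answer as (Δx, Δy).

(-1.7, 2.0)

From the two frames, the white cone sits at roughly (8.3, 1.6) before and (6.6, 3.6) after.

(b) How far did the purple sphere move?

1.6

The purple sphere moved from about (14.2, 3.1) to (13.1, 4.2), a distance of √(1.1² + 1.1²) ≈ 1.6.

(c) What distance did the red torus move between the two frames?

3.1

The red torus was near (13.9, 1.8) before and (11.8, 4.1) after, so it travelled √(2.1² + 2.3²) ≈ 3.1 units.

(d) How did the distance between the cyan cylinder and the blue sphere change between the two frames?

+2.8

The distance was about 7.3 in the first image and 10.1 in the second, so they moved 2.8 units further apart.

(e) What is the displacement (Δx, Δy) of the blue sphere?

(-1.7, -2.0)

The blue sphere was at about (3.1, 5.5) and moved to about (1.4, 3.5).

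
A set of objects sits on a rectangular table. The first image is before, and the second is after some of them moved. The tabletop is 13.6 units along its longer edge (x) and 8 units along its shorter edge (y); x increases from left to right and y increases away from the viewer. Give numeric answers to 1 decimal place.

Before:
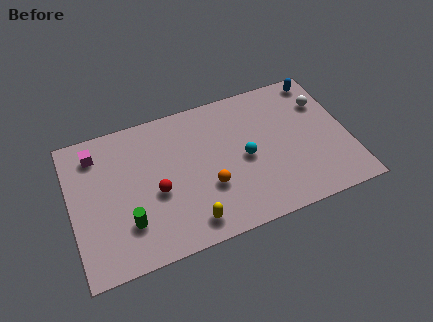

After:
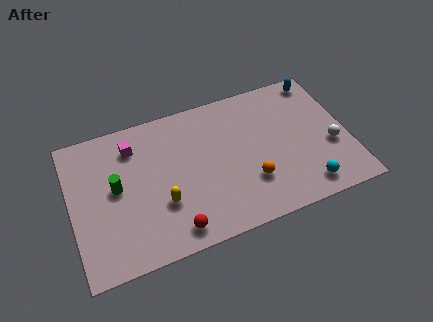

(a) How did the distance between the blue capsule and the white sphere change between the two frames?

+2.6

Before: roughly 1.4 units apart; after: 4.0. That's 2.6 units further apart.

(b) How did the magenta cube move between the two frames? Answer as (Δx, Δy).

(1.8, -0.2)

The magenta cube was at about (1.4, 6.5) and moved to about (3.2, 6.3).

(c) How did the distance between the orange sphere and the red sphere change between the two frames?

+1.5

Before: roughly 2.6 units apart; after: 4.1. That's 1.5 units further apart.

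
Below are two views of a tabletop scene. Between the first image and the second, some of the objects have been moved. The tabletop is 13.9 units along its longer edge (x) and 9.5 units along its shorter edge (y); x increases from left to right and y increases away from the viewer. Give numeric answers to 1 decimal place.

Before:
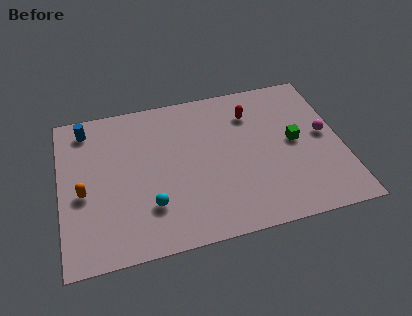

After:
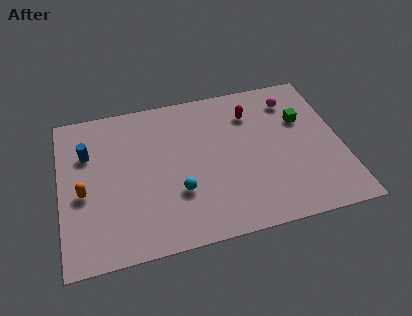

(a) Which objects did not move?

the orange capsule and the red capsule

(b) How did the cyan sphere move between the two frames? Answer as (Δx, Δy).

(1.4, 0.5)

The cyan sphere started near (4.3, 2.6) and ended near (5.7, 3.1).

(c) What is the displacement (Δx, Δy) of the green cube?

(0.5, 1.3)

The green cube started near (11.6, 4.9) and ended near (12.1, 6.2).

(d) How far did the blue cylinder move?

1.6

From (1.4, 8.1) to (1.4, 6.5), the blue cylinder covered √(0.0² + 1.6²) ≈ 1.6 units.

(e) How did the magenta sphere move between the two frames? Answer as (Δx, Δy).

(-1.4, 2.6)

The magenta sphere was at about (13.1, 5.0) and moved to about (11.7, 7.6).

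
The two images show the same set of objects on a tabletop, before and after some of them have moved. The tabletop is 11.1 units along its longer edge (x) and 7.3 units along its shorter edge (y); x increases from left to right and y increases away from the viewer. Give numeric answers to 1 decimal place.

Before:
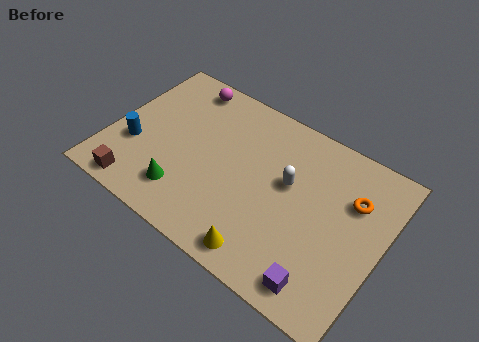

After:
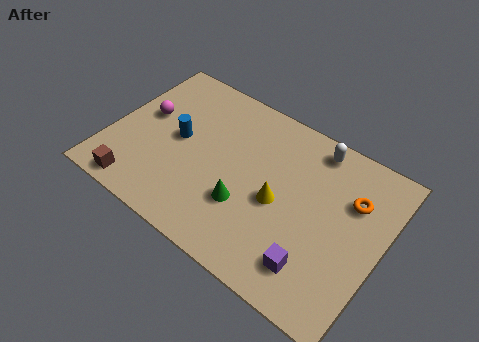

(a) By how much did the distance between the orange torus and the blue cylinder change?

-1.8

The distance was about 8.9 in the first image and 7.1 in the second, so they moved 1.8 units closer together.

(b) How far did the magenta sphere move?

2.5

The magenta sphere was near (2.4, 6.4) before and (1.2, 4.2) after, so it travelled √(1.2² + 2.2²) ≈ 2.5 units.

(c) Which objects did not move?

the orange torus and the brown cube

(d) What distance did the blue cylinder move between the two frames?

2.0

From (1.1, 2.6) to (2.7, 3.8), the blue cylinder covered √(1.6² + 1.2²) ≈ 2.0 units.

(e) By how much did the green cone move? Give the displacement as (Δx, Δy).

(2.4, 0.8)

The green cone was at about (3.4, 1.6) and moved to about (5.8, 2.4).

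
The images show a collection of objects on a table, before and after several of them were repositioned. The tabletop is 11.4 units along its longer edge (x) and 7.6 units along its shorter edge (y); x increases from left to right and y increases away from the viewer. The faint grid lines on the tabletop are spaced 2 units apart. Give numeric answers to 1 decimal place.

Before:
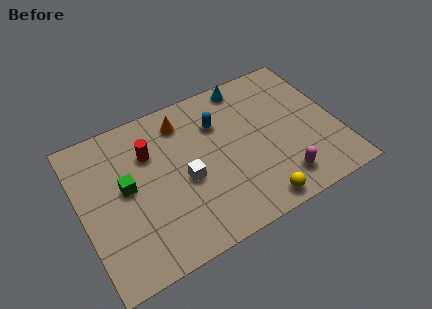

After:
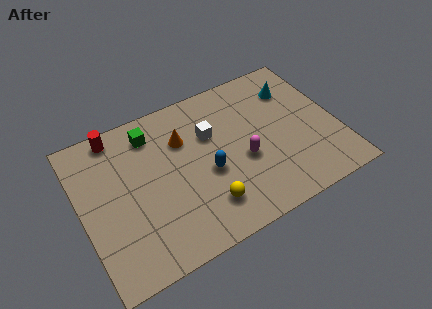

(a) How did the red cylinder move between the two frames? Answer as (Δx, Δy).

(-1.3, 1.5)

The red cylinder was at about (3.2, 5.3) and moved to about (1.9, 6.8).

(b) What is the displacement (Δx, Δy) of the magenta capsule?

(-1.4, 1.7)

The magenta capsule was at about (8.5, 1.4) and moved to about (7.1, 3.1).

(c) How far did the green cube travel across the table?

2.5

From (2.0, 4.1) to (3.4, 6.2), the green cube covered √(1.4² + 2.1²) ≈ 2.5 units.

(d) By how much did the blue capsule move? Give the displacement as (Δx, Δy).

(-0.8, -2.2)

The blue capsule was at about (6.3, 5.4) and moved to about (5.5, 3.2).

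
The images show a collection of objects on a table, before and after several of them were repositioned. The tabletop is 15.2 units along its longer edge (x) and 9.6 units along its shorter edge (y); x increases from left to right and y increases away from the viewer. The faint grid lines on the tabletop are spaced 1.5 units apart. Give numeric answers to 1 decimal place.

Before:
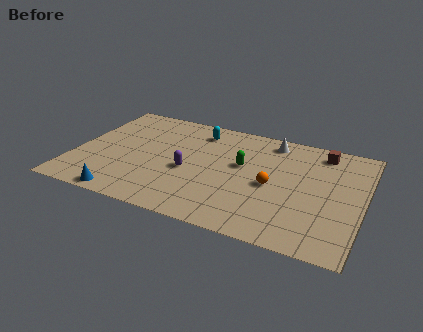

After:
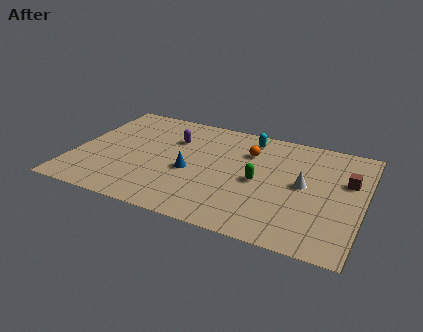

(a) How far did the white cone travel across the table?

3.9

The white cone moved from about (10.1, 8.3) to (12.1, 5.0), a distance of √(2.0² + 3.3²) ≈ 3.9.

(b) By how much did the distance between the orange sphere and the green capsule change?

+0.4

Before: roughly 2.1 units apart; after: 2.5. That's 0.4 units further apart.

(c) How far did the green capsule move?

1.5

The green capsule moved from about (8.8, 5.6) to (9.8, 4.5), a distance of √(1.0² + 1.1²) ≈ 1.5.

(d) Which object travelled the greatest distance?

the blue cone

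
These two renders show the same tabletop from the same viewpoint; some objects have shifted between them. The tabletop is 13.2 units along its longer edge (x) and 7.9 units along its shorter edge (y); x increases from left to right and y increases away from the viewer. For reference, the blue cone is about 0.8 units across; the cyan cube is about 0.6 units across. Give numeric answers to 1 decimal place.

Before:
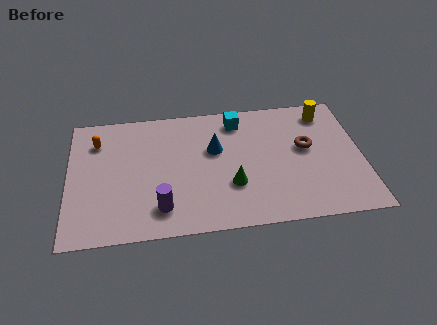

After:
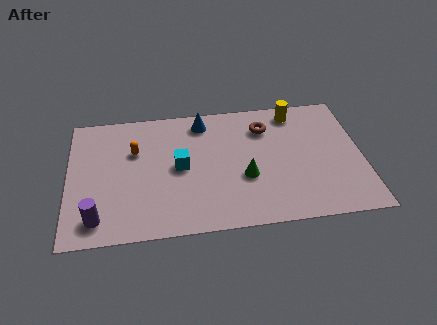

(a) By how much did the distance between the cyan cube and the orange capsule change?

-4.1

Before: roughly 6.4 units apart; after: 2.3. That's 4.1 units closer together.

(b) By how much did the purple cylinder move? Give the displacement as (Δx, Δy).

(-2.8, -0.3)

The purple cylinder was at about (4.1, 1.6) and moved to about (1.3, 1.3).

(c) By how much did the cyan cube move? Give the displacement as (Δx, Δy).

(-2.7, -2.6)

From the two frames, the cyan cube sits at roughly (7.7, 6.6) before and (5.0, 4.0) after.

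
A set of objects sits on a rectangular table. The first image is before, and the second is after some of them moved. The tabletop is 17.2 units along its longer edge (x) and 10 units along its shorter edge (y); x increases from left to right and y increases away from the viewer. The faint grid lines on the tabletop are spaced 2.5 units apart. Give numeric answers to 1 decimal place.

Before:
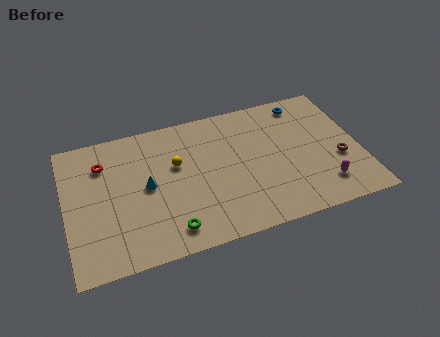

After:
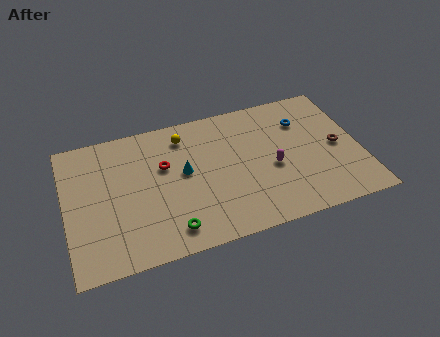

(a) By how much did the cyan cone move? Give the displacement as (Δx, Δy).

(2.2, 0.4)

From the two frames, the cyan cone sits at roughly (4.7, 5.1) before and (6.9, 5.5) after.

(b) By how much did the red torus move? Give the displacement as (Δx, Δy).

(3.5, -1.2)

The red torus started near (2.3, 7.5) and ended near (5.8, 6.3).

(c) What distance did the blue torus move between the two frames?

1.4

The blue torus moved from about (14.3, 8.7) to (14.1, 7.3), a distance of √(0.2² + 1.4²) ≈ 1.4.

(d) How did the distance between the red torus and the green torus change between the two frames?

-2.2

The distance was about 6.9 in the first image and 4.7 in the second, so they moved 2.2 units closer together.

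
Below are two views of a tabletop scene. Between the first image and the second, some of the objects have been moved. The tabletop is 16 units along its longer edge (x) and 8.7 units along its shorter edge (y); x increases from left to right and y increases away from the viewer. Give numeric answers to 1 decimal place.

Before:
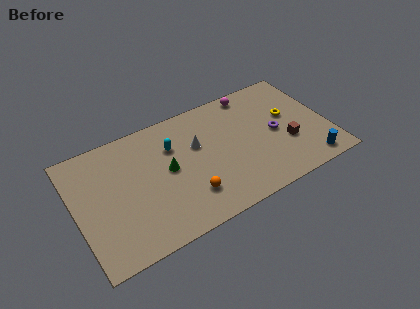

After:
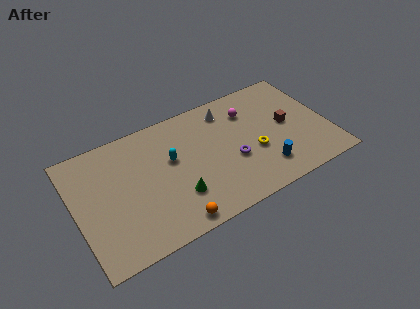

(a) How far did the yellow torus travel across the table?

3.0

From (13.7, 5.1) to (11.2, 3.4), the yellow torus covered √(2.5² + 1.7²) ≈ 3.0 units.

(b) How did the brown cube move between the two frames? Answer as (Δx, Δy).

(0.2, 1.4)

The brown cube started near (13.3, 3.1) and ended near (13.5, 4.5).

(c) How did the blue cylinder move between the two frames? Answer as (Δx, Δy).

(-2.8, 0.8)

From the two frames, the blue cylinder sits at roughly (14.4, 1.1) before and (11.6, 1.9) after.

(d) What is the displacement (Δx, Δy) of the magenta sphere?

(-0.4, -1.3)

From the two frames, the magenta sphere sits at roughly (11.7, 7.8) before and (11.3, 6.5) after.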